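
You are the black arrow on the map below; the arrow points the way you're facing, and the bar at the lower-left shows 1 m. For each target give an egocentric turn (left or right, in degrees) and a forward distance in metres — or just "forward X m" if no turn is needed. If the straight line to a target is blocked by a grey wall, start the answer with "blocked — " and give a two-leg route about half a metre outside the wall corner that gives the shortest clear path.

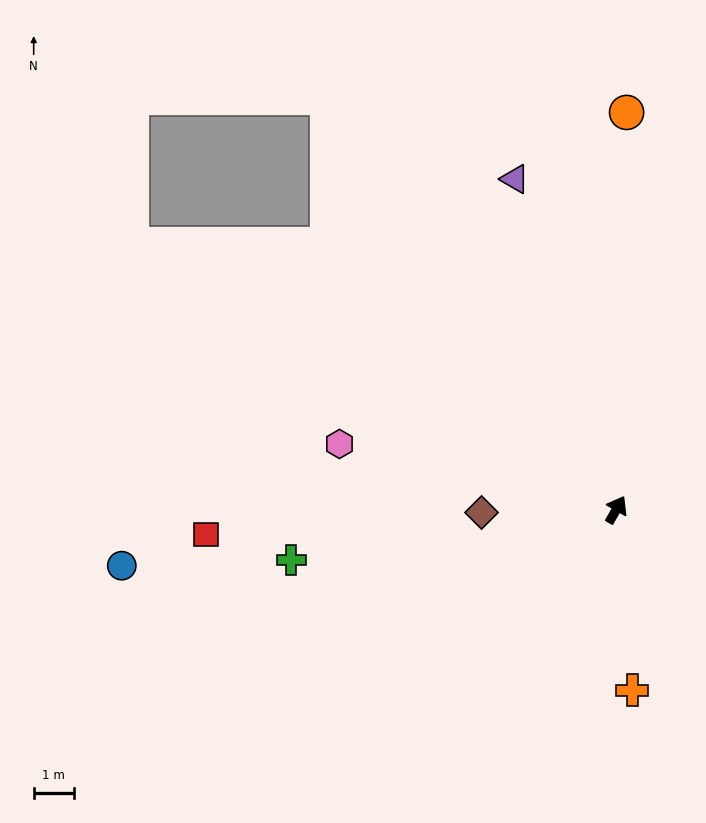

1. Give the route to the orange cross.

turn right 145°, forward 4.5 m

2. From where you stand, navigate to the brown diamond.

turn left 121°, forward 3.3 m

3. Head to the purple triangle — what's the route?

turn left 47°, forward 8.6 m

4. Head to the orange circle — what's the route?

turn left 28°, forward 9.8 m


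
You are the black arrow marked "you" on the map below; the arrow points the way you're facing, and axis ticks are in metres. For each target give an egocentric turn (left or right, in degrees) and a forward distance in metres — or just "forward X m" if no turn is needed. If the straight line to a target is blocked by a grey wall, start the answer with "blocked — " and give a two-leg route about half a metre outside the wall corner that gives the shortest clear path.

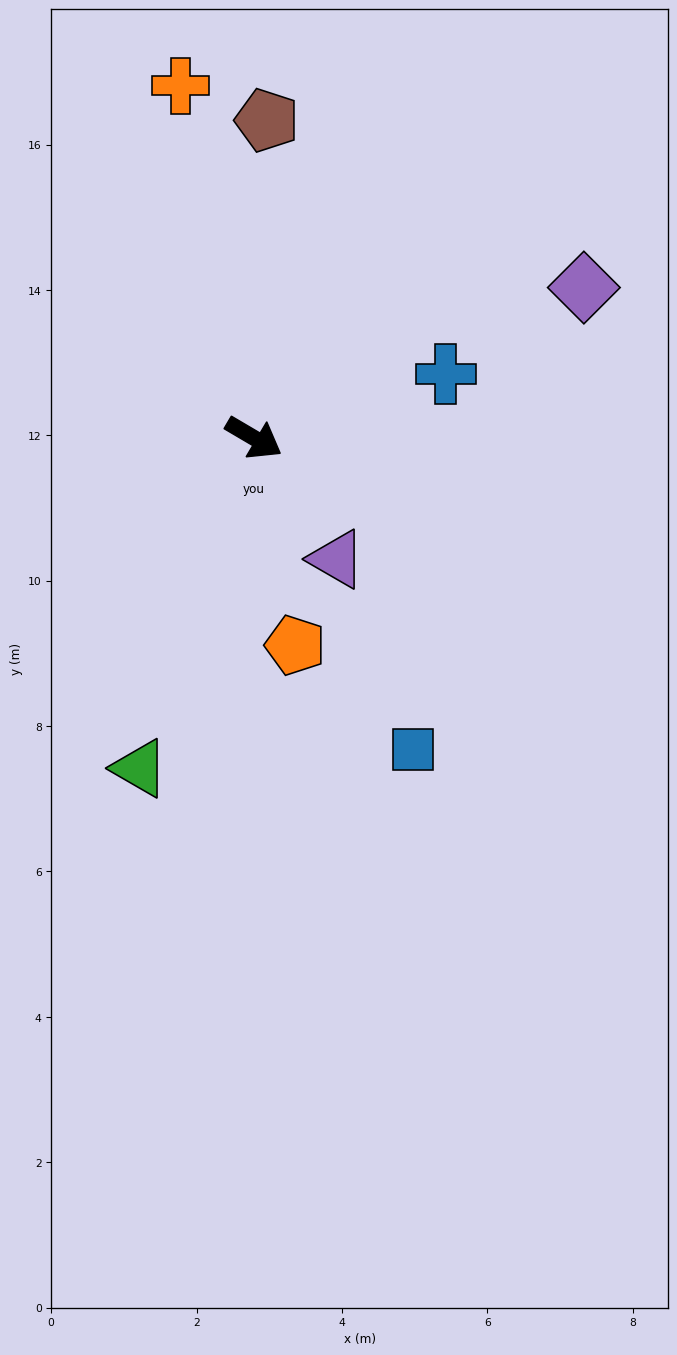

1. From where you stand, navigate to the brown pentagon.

turn left 118°, forward 4.4 m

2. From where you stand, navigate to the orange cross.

turn left 132°, forward 4.9 m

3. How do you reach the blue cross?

turn left 49°, forward 2.8 m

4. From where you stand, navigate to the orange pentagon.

turn right 48°, forward 2.9 m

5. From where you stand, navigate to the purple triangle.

turn right 25°, forward 2.0 m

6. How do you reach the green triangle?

turn right 79°, forward 4.8 m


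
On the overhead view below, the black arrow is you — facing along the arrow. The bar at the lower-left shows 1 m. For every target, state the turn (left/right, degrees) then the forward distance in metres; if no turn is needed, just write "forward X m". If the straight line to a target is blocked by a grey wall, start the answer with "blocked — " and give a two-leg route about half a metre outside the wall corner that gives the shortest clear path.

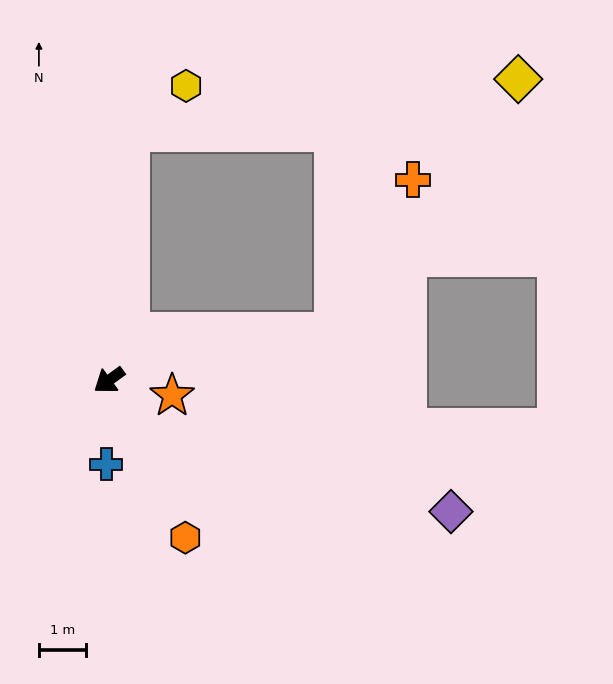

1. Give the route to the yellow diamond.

blocked — turn right 131°, forward 5.3 m, then turn right 77°, forward 8.3 m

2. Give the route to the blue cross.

turn left 52°, forward 1.8 m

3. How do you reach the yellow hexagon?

blocked — turn right 131°, forward 5.3 m, then turn right 46°, forward 1.5 m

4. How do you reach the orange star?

turn left 130°, forward 1.4 m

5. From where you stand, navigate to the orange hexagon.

turn left 80°, forward 3.7 m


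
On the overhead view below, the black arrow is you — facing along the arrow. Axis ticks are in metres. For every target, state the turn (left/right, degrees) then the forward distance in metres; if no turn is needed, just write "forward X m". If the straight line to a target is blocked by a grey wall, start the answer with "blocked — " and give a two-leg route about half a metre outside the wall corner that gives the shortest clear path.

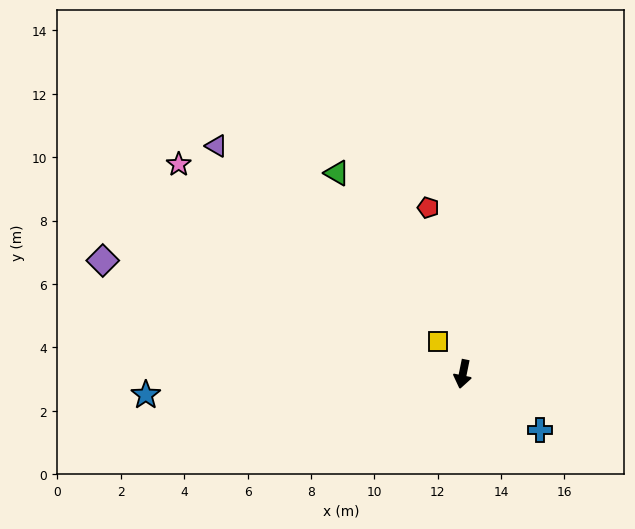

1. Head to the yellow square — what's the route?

turn right 131°, forward 1.3 m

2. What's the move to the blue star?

turn right 75°, forward 10.0 m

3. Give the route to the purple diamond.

turn right 96°, forward 11.9 m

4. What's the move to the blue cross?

turn left 65°, forward 3.0 m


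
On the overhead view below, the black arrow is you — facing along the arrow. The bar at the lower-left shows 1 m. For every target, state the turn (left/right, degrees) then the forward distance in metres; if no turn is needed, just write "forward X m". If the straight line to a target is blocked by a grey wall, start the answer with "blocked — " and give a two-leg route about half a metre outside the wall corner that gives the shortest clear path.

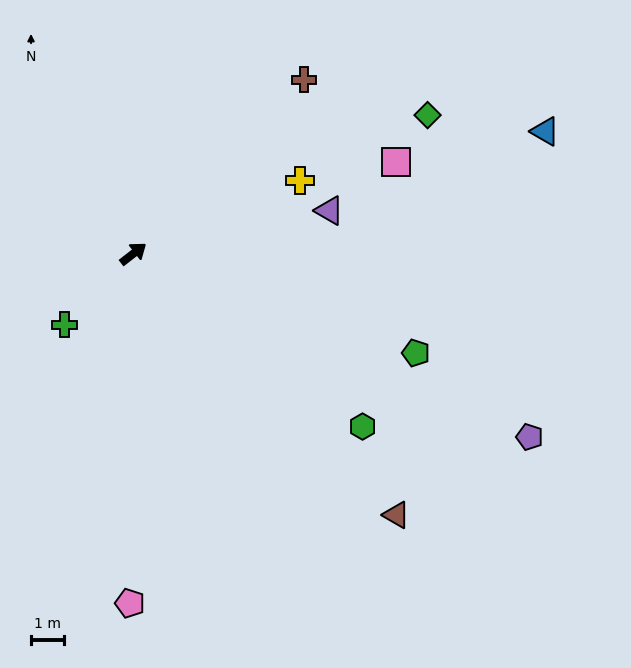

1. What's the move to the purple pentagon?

turn right 63°, forward 13.2 m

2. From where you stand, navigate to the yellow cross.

turn right 14°, forward 5.5 m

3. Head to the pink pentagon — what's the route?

turn right 128°, forward 10.6 m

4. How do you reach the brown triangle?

turn right 83°, forward 11.2 m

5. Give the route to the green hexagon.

turn right 75°, forward 8.7 m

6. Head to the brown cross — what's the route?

turn left 8°, forward 7.4 m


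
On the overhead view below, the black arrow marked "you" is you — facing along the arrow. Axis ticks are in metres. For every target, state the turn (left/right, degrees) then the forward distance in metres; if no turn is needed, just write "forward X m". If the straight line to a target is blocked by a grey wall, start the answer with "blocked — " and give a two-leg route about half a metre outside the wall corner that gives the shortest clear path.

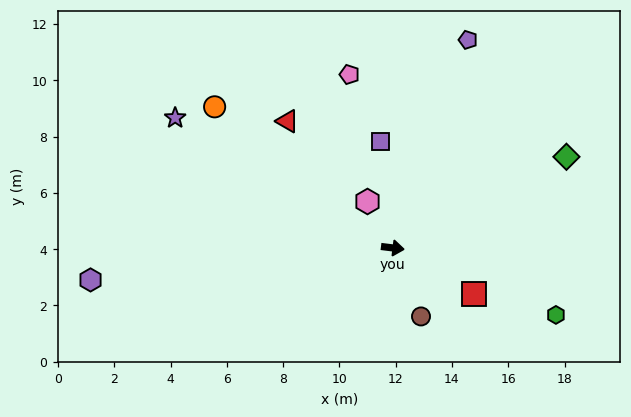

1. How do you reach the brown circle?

turn right 61°, forward 2.6 m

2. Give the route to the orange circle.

turn left 149°, forward 8.1 m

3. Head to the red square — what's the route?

turn right 23°, forward 3.3 m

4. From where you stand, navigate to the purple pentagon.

turn left 77°, forward 7.9 m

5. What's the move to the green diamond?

turn left 35°, forward 7.0 m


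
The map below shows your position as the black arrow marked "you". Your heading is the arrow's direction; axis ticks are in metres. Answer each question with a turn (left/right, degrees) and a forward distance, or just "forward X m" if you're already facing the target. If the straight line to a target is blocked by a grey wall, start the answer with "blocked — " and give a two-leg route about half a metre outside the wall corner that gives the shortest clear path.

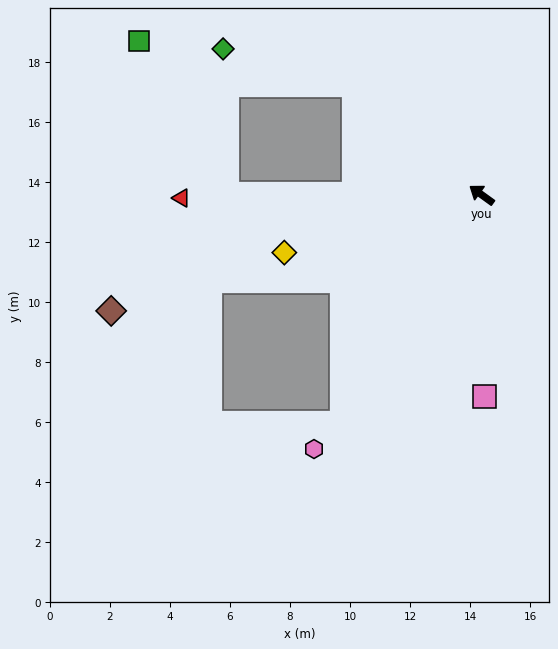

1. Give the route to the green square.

blocked — turn left 36°, forward 8.5 m, then turn right 61°, forward 5.9 m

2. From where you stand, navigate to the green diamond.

blocked — turn right 5°, forward 5.6 m, then turn left 26°, forward 4.5 m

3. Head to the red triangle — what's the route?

turn left 36°, forward 10.0 m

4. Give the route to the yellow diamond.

turn left 52°, forward 6.9 m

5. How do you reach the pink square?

turn left 127°, forward 6.7 m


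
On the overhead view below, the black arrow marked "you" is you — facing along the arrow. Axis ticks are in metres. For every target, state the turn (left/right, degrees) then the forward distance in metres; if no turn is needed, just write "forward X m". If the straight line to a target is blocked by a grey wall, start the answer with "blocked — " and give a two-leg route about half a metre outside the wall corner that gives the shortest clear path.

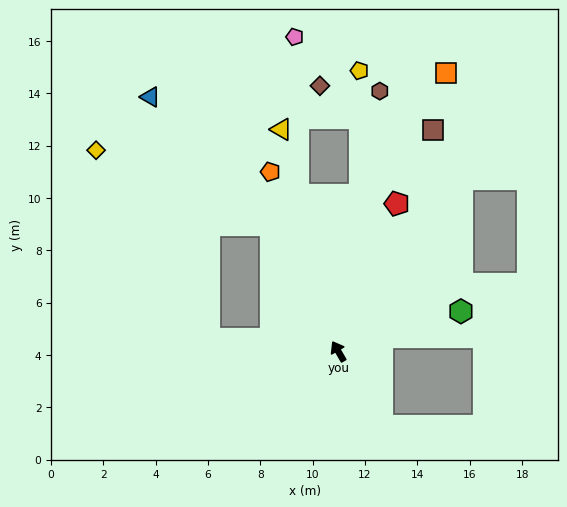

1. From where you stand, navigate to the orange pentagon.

turn right 9°, forward 7.3 m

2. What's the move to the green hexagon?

turn right 102°, forward 4.9 m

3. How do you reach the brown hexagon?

turn right 39°, forward 10.1 m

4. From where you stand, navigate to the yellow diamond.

blocked — turn right 2°, forward 5.5 m, then turn left 39°, forward 7.3 m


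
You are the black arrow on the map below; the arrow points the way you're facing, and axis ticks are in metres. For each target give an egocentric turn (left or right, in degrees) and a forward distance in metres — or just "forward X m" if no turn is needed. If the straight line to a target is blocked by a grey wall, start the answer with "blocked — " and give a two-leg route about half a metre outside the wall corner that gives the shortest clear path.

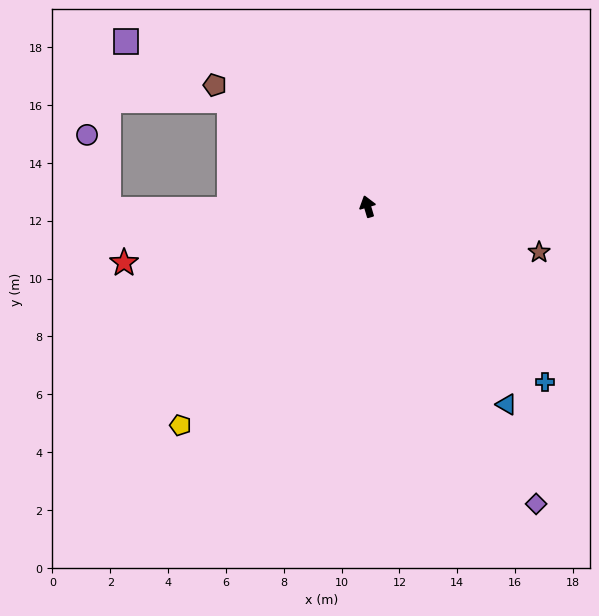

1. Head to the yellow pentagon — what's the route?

turn left 123°, forward 10.0 m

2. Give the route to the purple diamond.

turn right 167°, forward 11.8 m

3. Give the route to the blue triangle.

turn right 161°, forward 8.4 m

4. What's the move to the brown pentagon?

turn left 35°, forward 6.7 m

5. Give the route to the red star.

turn left 87°, forward 8.6 m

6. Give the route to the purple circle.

blocked — turn left 74°, forward 9.0 m, then turn right 74°, forward 2.7 m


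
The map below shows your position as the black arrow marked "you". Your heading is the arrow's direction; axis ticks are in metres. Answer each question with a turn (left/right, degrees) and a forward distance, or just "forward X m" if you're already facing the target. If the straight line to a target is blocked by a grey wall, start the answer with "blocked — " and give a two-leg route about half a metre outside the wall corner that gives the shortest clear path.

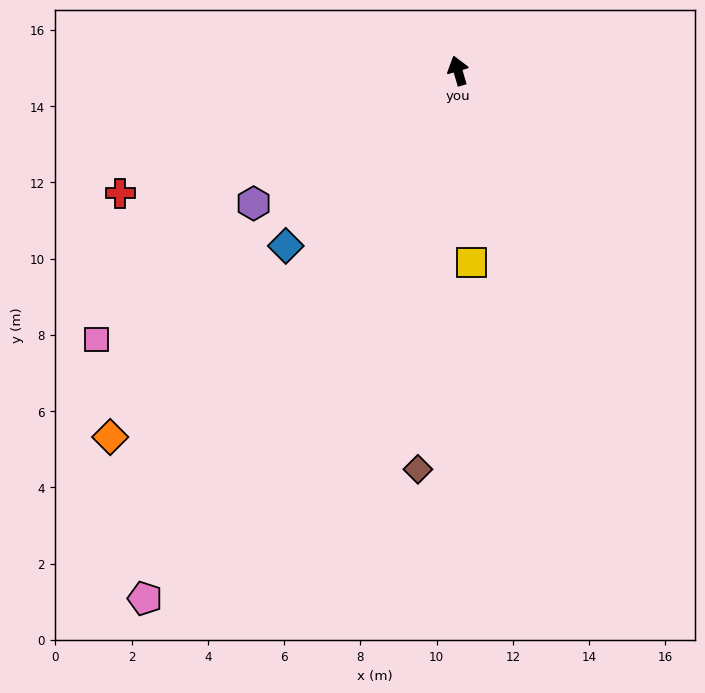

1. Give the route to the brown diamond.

turn left 158°, forward 10.5 m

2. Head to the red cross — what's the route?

turn left 94°, forward 9.4 m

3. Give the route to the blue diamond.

turn left 119°, forward 6.4 m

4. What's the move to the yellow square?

turn left 168°, forward 5.1 m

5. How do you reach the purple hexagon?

turn left 107°, forward 6.4 m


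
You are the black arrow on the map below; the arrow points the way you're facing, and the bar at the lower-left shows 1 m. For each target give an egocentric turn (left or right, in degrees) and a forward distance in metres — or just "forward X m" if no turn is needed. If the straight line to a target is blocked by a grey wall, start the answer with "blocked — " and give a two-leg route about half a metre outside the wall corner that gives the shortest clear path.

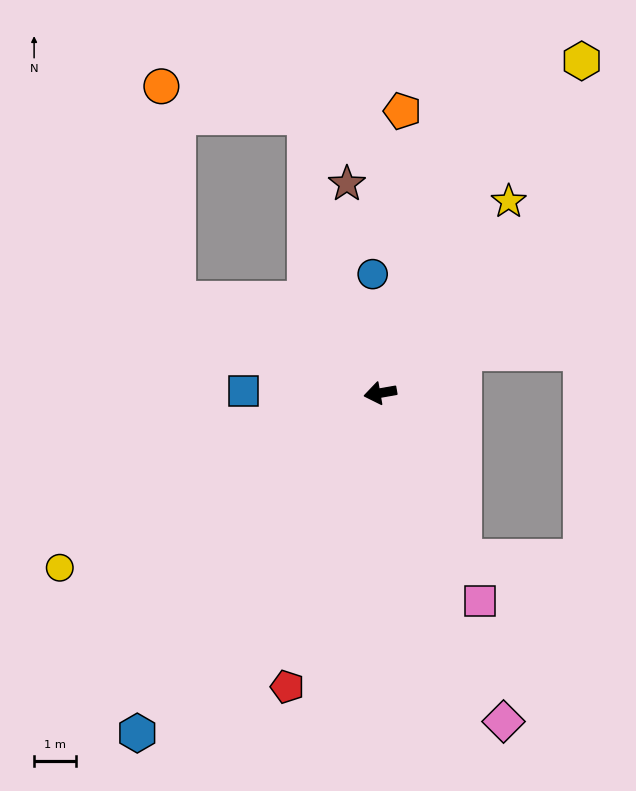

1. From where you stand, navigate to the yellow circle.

turn left 19°, forward 8.8 m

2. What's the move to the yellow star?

turn right 134°, forward 5.5 m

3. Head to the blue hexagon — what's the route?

turn left 44°, forward 10.1 m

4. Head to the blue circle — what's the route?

turn right 96°, forward 2.9 m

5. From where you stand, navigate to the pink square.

turn left 106°, forward 5.5 m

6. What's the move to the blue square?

turn right 11°, forward 3.3 m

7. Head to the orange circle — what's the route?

blocked — turn right 35°, forward 5.4 m, then turn right 60°, forward 5.1 m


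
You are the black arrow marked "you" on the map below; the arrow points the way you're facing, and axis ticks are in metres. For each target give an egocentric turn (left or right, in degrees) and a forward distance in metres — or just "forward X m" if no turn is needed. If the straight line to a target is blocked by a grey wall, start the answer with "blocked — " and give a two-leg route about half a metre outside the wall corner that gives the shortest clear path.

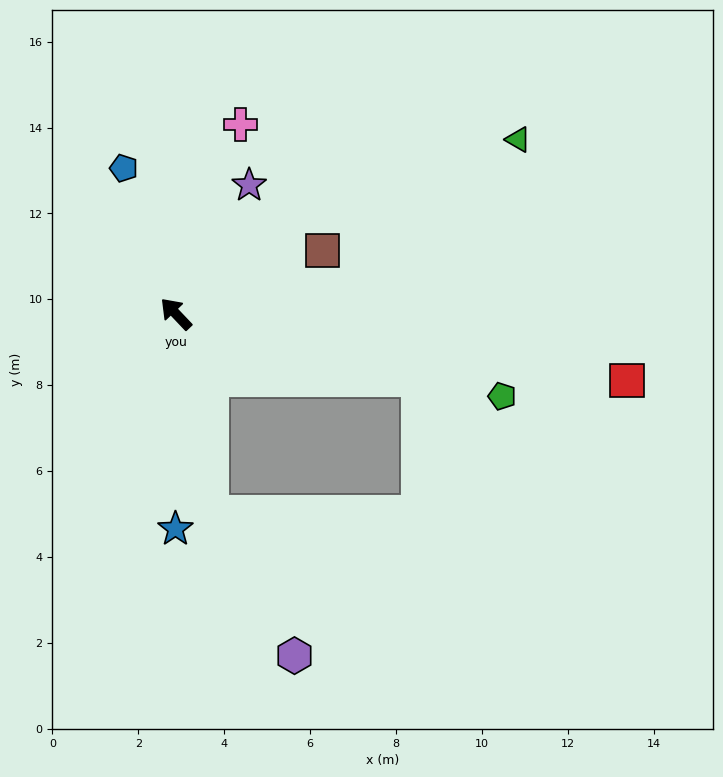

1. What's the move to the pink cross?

turn right 62°, forward 4.7 m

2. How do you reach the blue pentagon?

turn right 24°, forward 3.6 m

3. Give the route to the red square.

turn right 142°, forward 10.6 m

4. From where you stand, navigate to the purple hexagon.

blocked — turn left 146°, forward 4.7 m, then turn left 21°, forward 3.8 m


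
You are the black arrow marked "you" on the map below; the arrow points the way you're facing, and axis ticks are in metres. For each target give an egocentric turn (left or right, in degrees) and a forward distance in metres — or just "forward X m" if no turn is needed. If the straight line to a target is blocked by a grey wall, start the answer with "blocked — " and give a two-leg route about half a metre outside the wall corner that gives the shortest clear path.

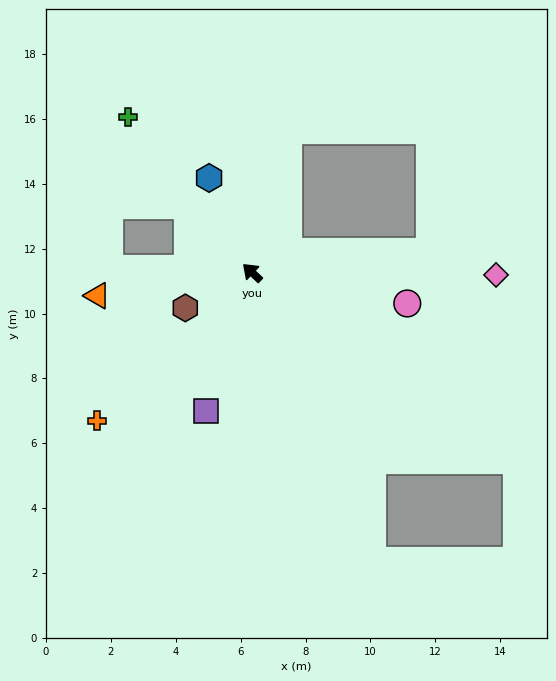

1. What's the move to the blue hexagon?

turn right 22°, forward 3.2 m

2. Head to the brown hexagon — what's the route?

turn left 71°, forward 2.3 m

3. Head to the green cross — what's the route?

turn right 8°, forward 6.1 m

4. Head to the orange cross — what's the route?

turn left 87°, forward 6.6 m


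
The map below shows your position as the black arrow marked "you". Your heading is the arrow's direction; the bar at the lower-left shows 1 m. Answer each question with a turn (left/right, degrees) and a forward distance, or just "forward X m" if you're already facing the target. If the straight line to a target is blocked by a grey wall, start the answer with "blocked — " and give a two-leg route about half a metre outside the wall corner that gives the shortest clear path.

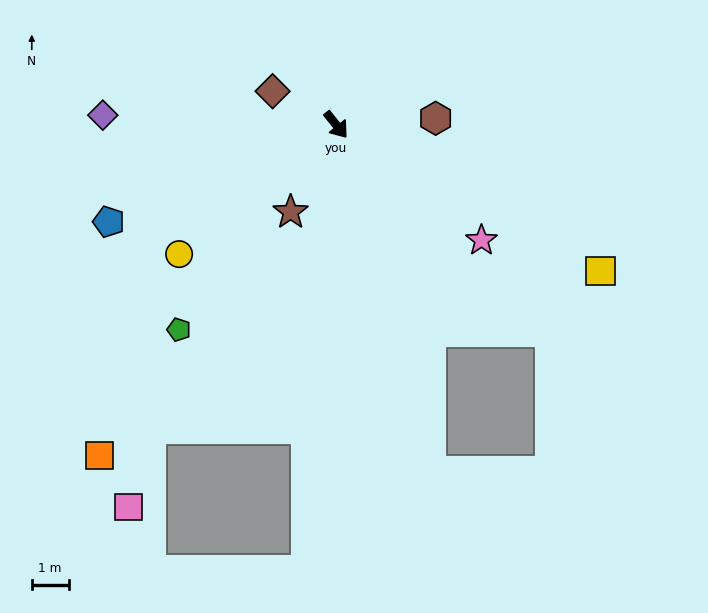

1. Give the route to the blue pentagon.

turn right 106°, forward 6.7 m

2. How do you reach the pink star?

turn left 13°, forward 5.0 m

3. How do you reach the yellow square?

turn left 22°, forward 8.2 m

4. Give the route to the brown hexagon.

turn left 55°, forward 2.7 m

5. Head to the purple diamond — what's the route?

turn right 131°, forward 6.3 m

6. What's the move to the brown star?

turn right 66°, forward 2.7 m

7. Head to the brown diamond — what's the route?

turn right 157°, forward 2.0 m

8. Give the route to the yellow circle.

turn right 89°, forward 5.5 m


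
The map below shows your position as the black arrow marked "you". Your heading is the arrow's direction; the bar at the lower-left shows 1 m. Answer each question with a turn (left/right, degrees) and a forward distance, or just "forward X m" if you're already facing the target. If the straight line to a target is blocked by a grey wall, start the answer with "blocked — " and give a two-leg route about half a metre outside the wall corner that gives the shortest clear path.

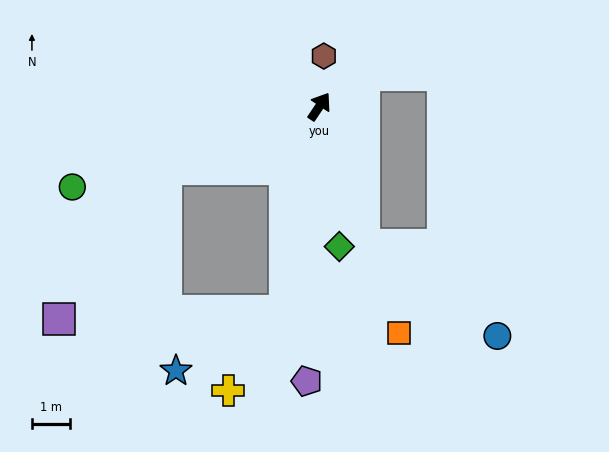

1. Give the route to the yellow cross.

blocked — turn right 156°, forward 5.5 m, then turn right 26°, forward 2.6 m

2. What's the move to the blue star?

blocked — turn right 156°, forward 5.5 m, then turn right 51°, forward 3.3 m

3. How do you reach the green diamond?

turn right 138°, forward 3.7 m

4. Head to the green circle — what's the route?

turn left 142°, forward 6.9 m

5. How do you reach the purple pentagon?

turn right 149°, forward 7.3 m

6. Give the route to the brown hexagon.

turn left 29°, forward 1.3 m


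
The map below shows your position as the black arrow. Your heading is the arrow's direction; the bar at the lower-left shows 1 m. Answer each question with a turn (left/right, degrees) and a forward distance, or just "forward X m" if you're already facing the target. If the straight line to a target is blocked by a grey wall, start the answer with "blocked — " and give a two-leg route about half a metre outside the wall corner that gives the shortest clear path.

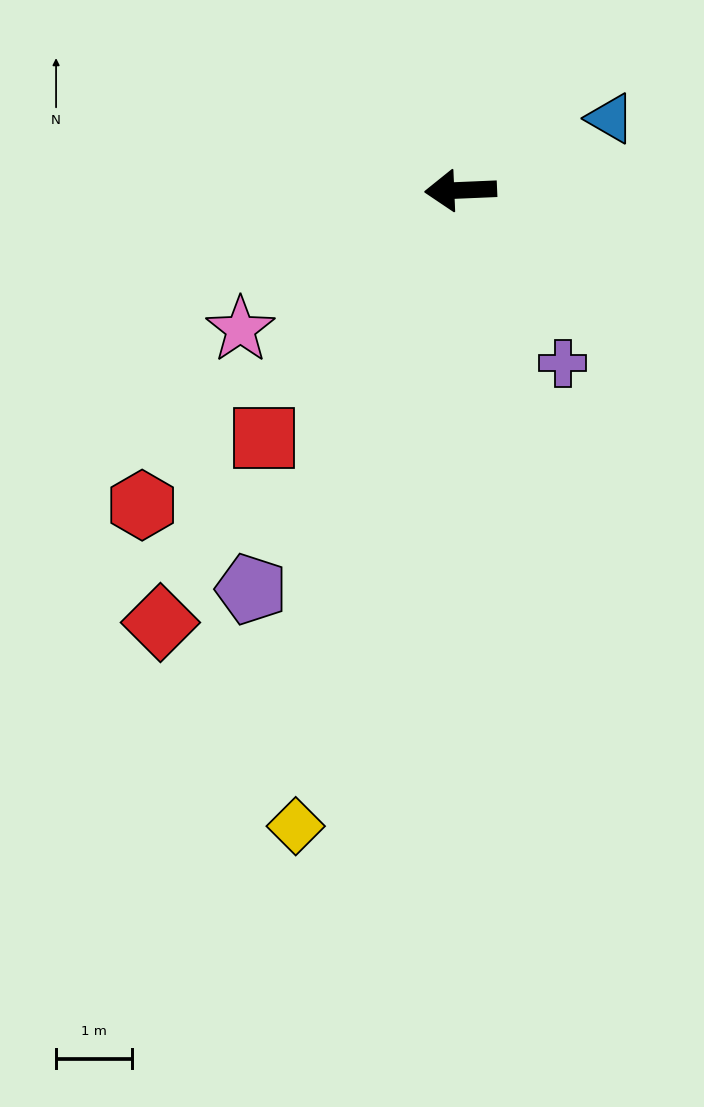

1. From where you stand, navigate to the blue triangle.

turn right 157°, forward 2.2 m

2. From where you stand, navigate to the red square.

turn left 49°, forward 4.2 m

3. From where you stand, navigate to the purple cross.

turn left 118°, forward 2.7 m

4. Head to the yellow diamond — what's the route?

turn left 73°, forward 8.7 m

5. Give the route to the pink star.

turn left 30°, forward 3.4 m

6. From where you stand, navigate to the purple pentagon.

turn left 60°, forward 6.0 m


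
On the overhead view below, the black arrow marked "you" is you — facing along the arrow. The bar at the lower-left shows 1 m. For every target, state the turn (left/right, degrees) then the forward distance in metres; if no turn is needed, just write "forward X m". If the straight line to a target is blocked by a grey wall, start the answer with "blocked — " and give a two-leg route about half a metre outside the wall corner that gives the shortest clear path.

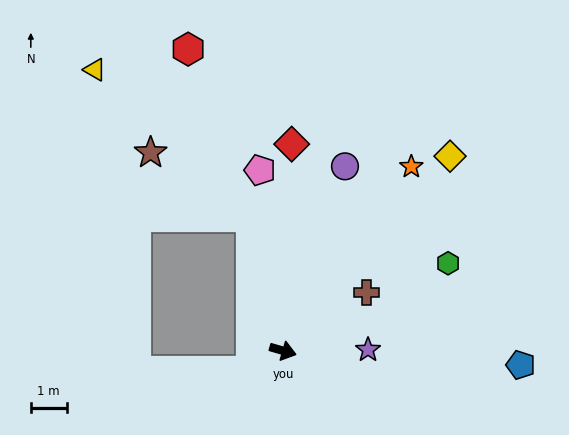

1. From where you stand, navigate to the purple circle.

turn left 88°, forward 5.4 m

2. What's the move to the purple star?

turn left 17°, forward 2.4 m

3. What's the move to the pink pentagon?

turn left 113°, forward 5.1 m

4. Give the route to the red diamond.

turn left 104°, forward 5.8 m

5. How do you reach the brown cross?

turn left 51°, forward 2.8 m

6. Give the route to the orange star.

turn left 71°, forward 6.3 m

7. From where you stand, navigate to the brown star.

blocked — turn left 120°, forward 3.8 m, then turn left 44°, forward 3.3 m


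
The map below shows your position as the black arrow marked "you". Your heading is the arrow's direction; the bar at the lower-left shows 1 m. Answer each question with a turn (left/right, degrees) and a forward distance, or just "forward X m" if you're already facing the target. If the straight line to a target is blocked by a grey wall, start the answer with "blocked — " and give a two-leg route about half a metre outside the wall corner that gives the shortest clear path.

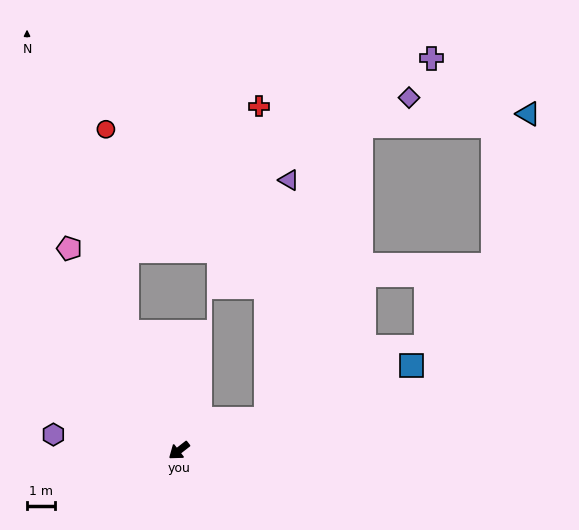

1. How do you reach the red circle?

blocked — turn right 104°, forward 4.6 m, then turn right 18°, forward 7.2 m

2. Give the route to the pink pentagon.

turn right 99°, forward 8.1 m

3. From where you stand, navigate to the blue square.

turn left 162°, forward 8.7 m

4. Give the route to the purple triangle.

blocked — turn left 162°, forward 3.2 m, then turn left 64°, forward 8.5 m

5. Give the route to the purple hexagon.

turn right 45°, forward 4.5 m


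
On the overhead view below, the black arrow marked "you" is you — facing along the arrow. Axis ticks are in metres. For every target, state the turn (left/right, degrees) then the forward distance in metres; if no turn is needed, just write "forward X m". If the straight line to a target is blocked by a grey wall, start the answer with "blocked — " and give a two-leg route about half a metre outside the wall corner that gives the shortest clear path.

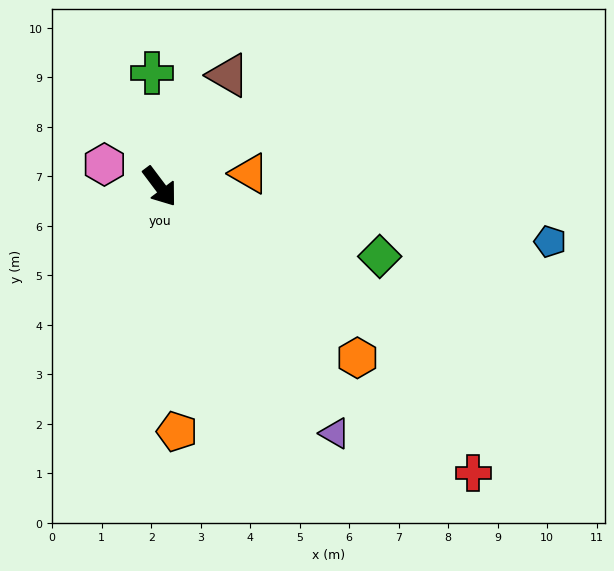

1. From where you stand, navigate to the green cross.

turn left 147°, forward 2.3 m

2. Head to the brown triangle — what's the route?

turn left 111°, forward 2.6 m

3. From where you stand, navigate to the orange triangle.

turn left 61°, forward 1.8 m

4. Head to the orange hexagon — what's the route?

turn left 12°, forward 5.3 m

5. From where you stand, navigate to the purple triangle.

forward 6.1 m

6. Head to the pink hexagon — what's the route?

turn right 149°, forward 1.2 m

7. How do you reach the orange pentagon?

turn right 33°, forward 5.0 m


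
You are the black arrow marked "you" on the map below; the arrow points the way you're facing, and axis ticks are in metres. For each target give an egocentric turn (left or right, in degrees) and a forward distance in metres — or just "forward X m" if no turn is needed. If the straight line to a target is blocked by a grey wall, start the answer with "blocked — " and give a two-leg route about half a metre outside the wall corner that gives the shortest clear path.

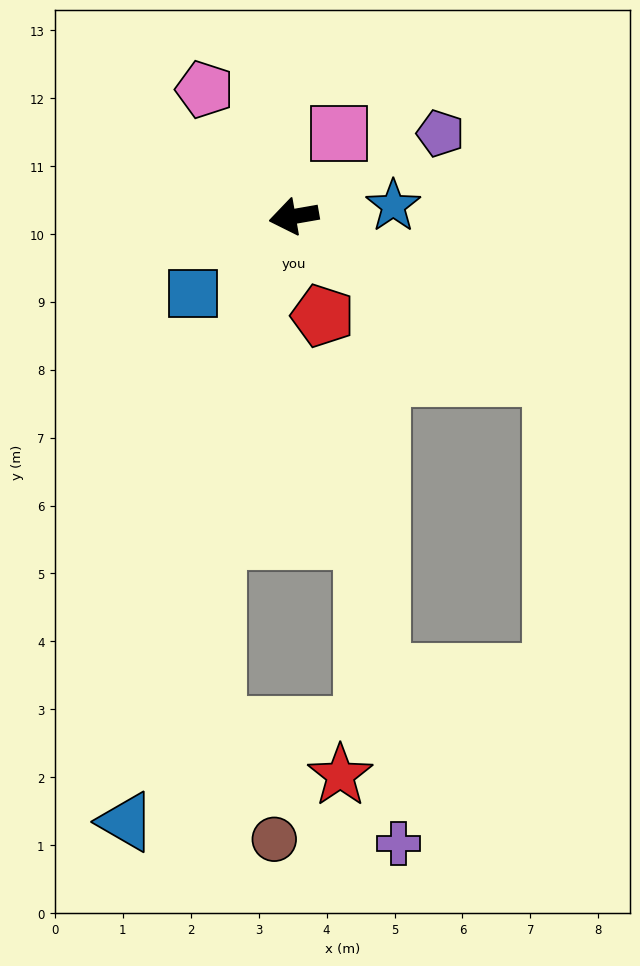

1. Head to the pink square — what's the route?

turn right 128°, forward 1.4 m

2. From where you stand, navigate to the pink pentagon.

turn right 65°, forward 2.3 m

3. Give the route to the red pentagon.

turn left 96°, forward 1.5 m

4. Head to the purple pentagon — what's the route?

turn right 160°, forward 2.5 m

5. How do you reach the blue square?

turn left 27°, forward 1.9 m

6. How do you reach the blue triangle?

turn left 65°, forward 9.2 m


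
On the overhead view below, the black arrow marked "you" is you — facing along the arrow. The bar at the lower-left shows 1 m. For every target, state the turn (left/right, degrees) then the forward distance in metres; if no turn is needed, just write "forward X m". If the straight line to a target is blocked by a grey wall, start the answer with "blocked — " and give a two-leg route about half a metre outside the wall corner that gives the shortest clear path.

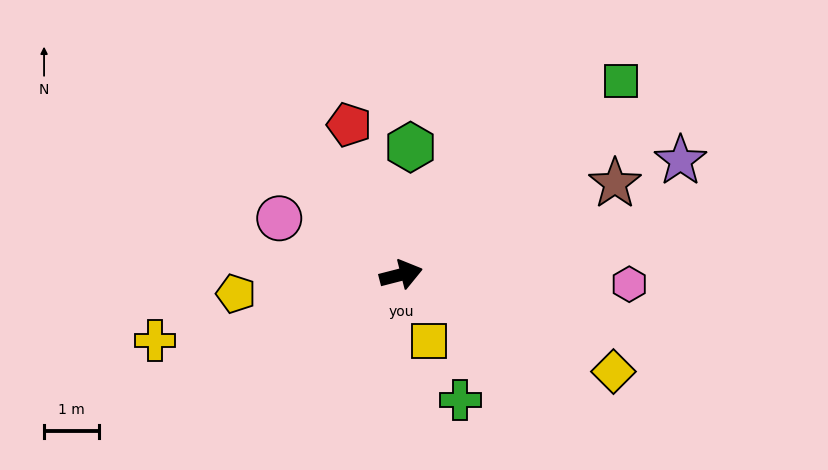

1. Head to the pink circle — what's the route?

turn left 141°, forward 2.4 m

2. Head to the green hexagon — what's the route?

turn left 71°, forward 2.3 m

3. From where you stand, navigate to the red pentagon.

turn left 95°, forward 2.9 m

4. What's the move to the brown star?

turn left 9°, forward 4.2 m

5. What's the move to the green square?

turn left 27°, forward 5.3 m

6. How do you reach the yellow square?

turn right 82°, forward 1.3 m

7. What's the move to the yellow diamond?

turn right 39°, forward 4.2 m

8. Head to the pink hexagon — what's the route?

turn right 17°, forward 4.2 m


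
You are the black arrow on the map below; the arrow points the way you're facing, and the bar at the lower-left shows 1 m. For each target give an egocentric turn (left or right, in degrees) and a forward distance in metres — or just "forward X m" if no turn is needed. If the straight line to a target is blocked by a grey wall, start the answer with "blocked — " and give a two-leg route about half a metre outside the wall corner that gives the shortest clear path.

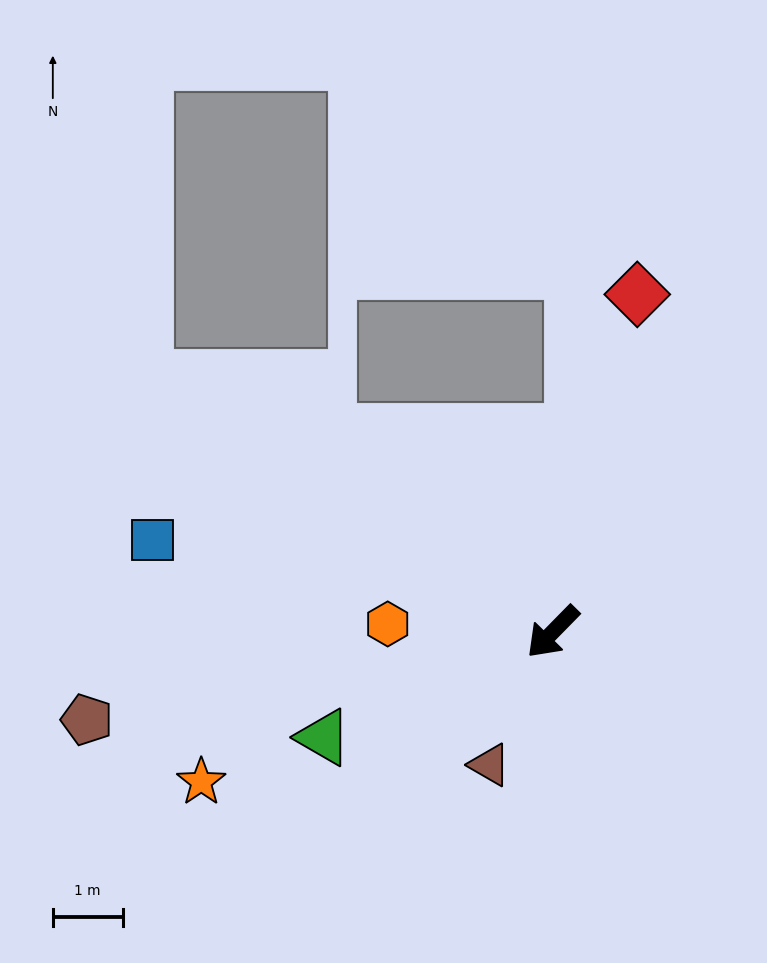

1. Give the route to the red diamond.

turn right 150°, forward 5.0 m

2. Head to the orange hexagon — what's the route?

turn right 48°, forward 2.4 m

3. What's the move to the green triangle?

turn right 21°, forward 3.6 m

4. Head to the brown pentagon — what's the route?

turn right 35°, forward 6.8 m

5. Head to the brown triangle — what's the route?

turn left 19°, forward 2.1 m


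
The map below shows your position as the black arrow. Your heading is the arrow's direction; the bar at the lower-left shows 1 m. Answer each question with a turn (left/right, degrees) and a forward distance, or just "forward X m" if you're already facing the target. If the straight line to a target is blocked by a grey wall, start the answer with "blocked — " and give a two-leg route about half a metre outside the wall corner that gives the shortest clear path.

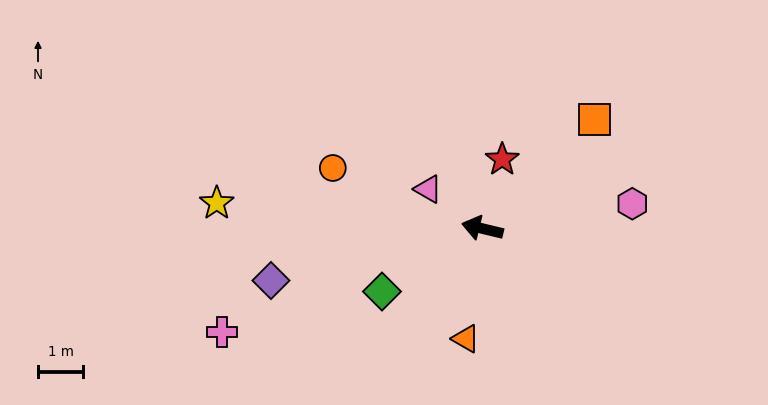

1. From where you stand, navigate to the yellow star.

turn left 8°, forward 5.9 m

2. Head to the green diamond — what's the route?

turn left 46°, forward 2.6 m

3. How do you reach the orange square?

turn right 122°, forward 3.5 m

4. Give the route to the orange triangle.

turn left 95°, forward 2.5 m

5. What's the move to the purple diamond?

turn left 27°, forward 4.8 m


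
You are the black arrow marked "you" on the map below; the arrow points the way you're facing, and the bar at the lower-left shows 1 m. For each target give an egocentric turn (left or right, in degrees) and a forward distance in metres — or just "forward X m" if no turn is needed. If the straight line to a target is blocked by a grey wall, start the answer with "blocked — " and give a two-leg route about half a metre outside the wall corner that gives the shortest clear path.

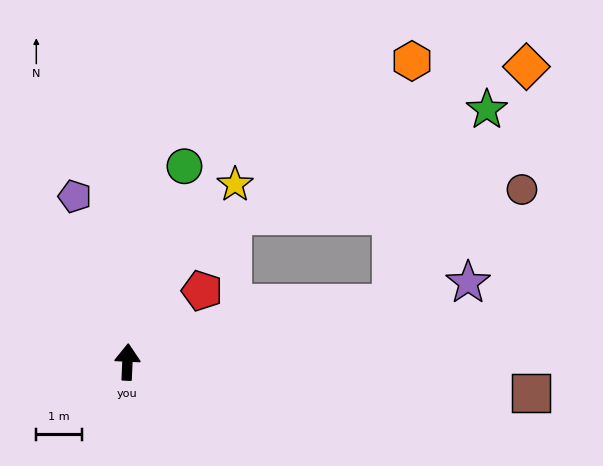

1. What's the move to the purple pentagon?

turn left 20°, forward 3.8 m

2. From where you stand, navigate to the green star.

blocked — turn right 75°, forward 5.9 m, then turn left 52°, forward 4.7 m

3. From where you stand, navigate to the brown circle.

blocked — turn right 75°, forward 5.9 m, then turn left 29°, forward 3.8 m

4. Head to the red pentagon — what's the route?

turn right 44°, forward 2.3 m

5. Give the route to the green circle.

turn right 14°, forward 4.5 m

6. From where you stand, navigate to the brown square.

turn right 92°, forward 8.9 m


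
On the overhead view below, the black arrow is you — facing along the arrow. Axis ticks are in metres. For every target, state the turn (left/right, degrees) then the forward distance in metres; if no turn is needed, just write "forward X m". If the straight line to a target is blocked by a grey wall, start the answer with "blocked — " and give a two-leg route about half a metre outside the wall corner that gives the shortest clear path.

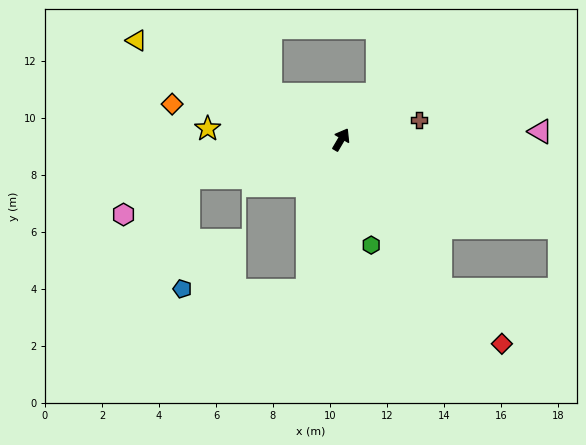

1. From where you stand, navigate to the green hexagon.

turn right 134°, forward 3.9 m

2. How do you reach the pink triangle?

turn right 57°, forward 7.0 m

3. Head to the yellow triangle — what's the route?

turn left 95°, forward 8.0 m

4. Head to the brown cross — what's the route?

turn right 46°, forward 2.8 m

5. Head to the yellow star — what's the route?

turn left 116°, forward 4.7 m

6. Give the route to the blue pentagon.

blocked — turn right 162°, forward 5.4 m, then turn right 78°, forward 4.4 m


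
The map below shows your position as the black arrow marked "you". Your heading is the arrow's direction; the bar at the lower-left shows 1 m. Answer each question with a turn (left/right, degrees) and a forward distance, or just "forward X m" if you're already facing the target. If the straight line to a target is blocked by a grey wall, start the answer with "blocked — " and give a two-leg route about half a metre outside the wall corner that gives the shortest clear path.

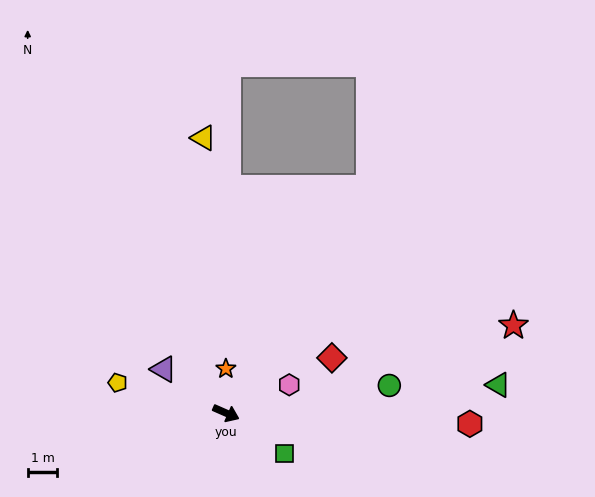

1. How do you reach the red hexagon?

turn left 21°, forward 8.2 m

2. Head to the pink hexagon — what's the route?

turn left 48°, forward 2.3 m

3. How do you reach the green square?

turn right 11°, forward 2.4 m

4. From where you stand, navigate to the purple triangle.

turn left 169°, forward 2.6 m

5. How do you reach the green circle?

turn left 33°, forward 5.6 m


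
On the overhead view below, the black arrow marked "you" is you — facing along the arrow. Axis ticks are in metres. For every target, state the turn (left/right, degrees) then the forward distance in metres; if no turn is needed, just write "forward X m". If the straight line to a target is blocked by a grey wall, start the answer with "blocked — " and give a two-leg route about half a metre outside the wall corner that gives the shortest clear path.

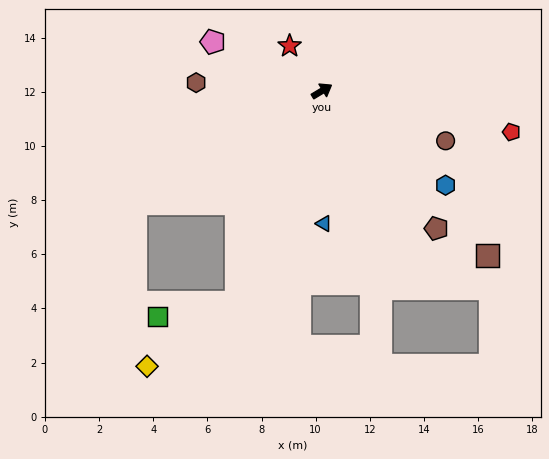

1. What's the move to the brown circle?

turn right 53°, forward 4.9 m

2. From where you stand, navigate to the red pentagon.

turn right 43°, forward 7.2 m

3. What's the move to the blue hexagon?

turn right 68°, forward 5.7 m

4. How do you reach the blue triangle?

turn right 120°, forward 4.9 m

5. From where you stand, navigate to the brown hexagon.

turn left 145°, forward 4.7 m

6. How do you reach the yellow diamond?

blocked — turn right 143°, forward 8.4 m, then turn right 32°, forward 4.0 m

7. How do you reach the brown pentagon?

turn right 81°, forward 6.6 m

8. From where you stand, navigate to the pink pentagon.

turn left 125°, forward 4.4 m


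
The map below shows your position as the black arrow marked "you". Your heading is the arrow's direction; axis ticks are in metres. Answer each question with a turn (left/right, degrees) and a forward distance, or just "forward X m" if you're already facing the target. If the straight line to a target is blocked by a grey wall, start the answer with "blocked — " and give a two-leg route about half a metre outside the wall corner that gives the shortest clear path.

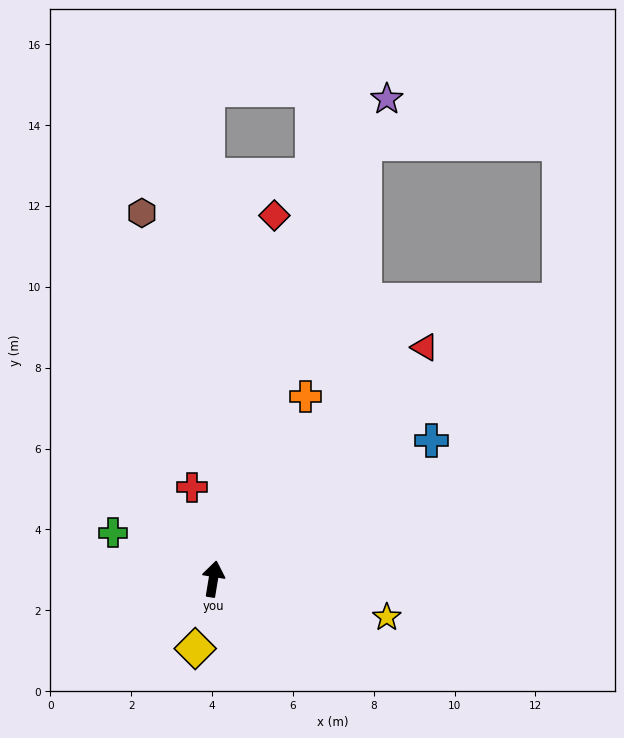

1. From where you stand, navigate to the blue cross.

turn right 48°, forward 6.4 m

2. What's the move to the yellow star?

turn right 93°, forward 4.4 m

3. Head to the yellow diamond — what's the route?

turn left 175°, forward 1.8 m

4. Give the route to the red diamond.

forward 9.1 m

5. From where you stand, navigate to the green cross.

turn left 75°, forward 2.7 m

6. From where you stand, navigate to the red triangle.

turn right 33°, forward 7.8 m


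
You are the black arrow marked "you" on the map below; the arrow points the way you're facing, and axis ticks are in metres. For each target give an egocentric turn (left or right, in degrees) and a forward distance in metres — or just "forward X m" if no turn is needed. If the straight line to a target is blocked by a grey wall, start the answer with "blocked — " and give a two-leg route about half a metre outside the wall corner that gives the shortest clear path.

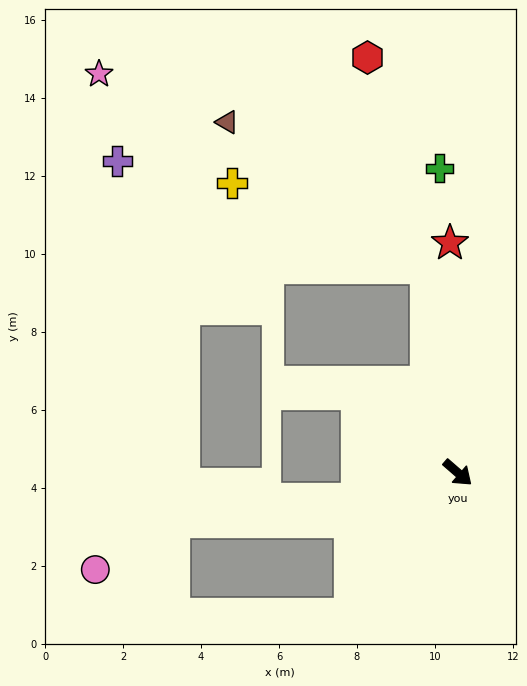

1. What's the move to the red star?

turn left 133°, forward 5.9 m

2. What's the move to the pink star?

blocked — turn left 140°, forward 5.3 m, then turn left 51°, forward 9.8 m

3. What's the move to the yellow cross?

blocked — turn left 140°, forward 5.3 m, then turn left 58°, forward 5.5 m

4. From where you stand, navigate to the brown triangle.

blocked — turn left 140°, forward 5.3 m, then turn left 45°, forward 6.3 m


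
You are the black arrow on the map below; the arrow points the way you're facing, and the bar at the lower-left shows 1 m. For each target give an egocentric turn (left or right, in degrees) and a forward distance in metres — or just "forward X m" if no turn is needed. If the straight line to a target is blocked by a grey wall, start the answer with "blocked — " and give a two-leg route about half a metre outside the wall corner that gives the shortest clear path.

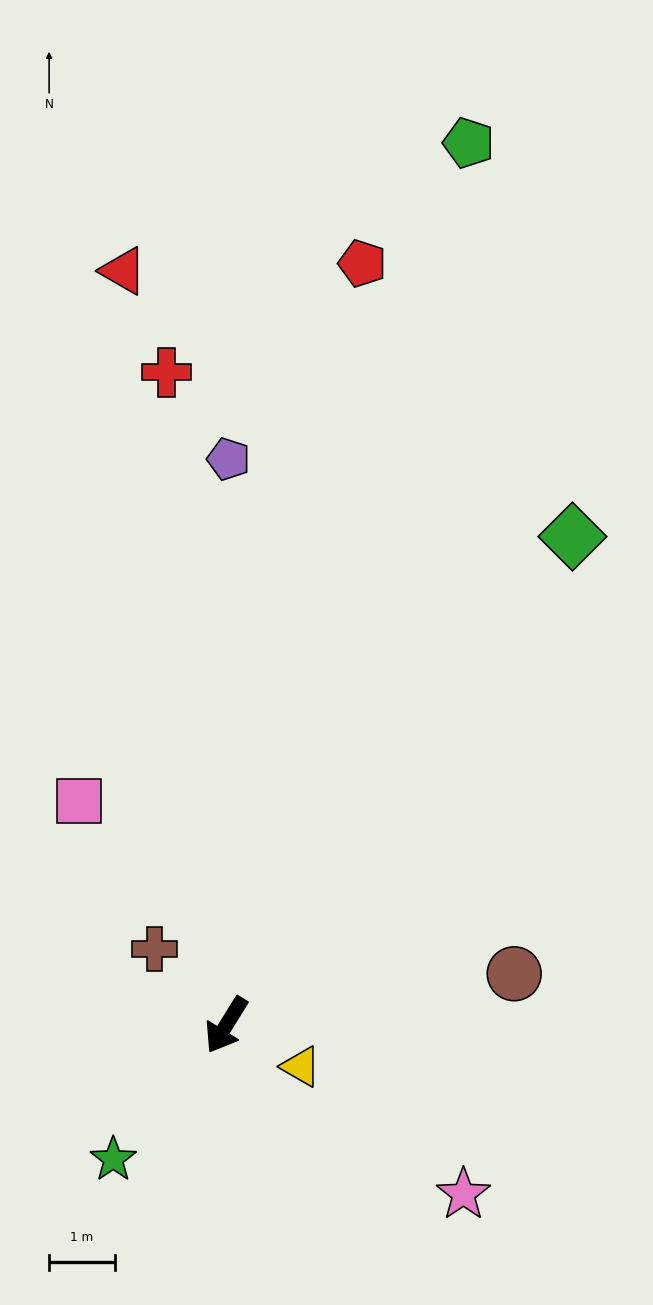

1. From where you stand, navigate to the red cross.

turn right 143°, forward 10.0 m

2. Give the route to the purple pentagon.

turn right 148°, forward 8.6 m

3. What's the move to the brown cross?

turn right 105°, forward 1.6 m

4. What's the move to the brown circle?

turn left 132°, forward 4.4 m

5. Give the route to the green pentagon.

turn right 164°, forward 13.9 m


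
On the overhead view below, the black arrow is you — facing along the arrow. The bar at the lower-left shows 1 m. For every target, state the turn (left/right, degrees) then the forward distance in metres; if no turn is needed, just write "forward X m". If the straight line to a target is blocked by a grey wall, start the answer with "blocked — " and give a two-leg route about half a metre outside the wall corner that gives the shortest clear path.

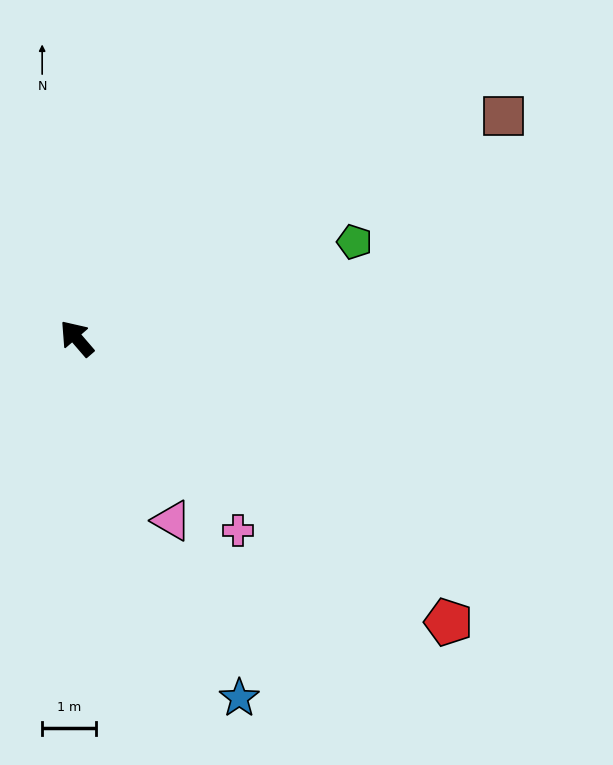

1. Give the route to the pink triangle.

turn left 167°, forward 3.8 m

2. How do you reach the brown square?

turn right 103°, forward 9.0 m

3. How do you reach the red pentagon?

turn right 168°, forward 8.7 m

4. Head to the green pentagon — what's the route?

turn right 112°, forward 5.5 m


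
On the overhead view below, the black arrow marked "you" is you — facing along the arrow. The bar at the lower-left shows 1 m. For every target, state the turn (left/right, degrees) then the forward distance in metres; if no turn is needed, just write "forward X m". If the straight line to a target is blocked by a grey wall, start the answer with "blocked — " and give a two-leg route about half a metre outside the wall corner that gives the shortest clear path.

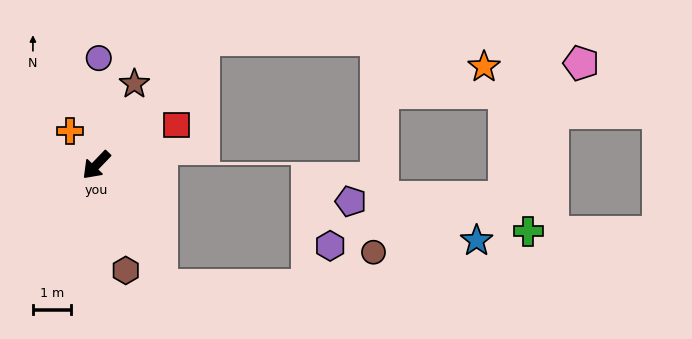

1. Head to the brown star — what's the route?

turn right 161°, forward 2.4 m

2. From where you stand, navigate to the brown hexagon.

turn left 59°, forward 2.9 m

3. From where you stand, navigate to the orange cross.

turn right 98°, forward 1.1 m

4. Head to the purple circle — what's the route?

turn right 137°, forward 2.8 m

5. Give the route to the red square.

turn left 160°, forward 2.4 m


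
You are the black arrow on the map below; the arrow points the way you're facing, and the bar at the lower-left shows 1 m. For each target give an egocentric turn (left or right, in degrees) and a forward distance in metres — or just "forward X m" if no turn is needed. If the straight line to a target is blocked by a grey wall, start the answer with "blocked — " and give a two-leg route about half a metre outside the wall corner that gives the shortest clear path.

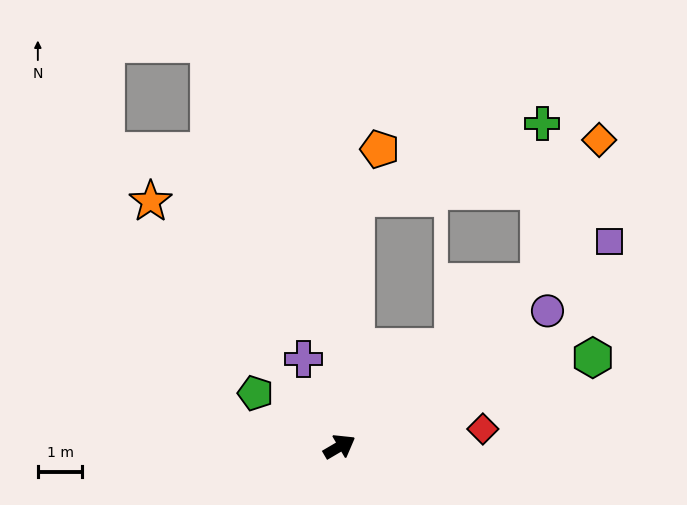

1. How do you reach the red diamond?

turn right 23°, forward 3.2 m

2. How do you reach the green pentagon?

turn left 117°, forward 2.2 m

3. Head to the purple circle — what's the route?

turn left 3°, forward 5.6 m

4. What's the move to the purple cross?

turn left 82°, forward 2.1 m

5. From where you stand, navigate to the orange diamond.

blocked — turn left 9°, forward 5.8 m, then turn left 28°, forward 3.5 m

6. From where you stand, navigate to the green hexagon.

turn right 11°, forward 6.0 m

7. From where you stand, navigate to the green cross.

blocked — turn left 56°, forward 5.6 m, then turn right 65°, forward 4.5 m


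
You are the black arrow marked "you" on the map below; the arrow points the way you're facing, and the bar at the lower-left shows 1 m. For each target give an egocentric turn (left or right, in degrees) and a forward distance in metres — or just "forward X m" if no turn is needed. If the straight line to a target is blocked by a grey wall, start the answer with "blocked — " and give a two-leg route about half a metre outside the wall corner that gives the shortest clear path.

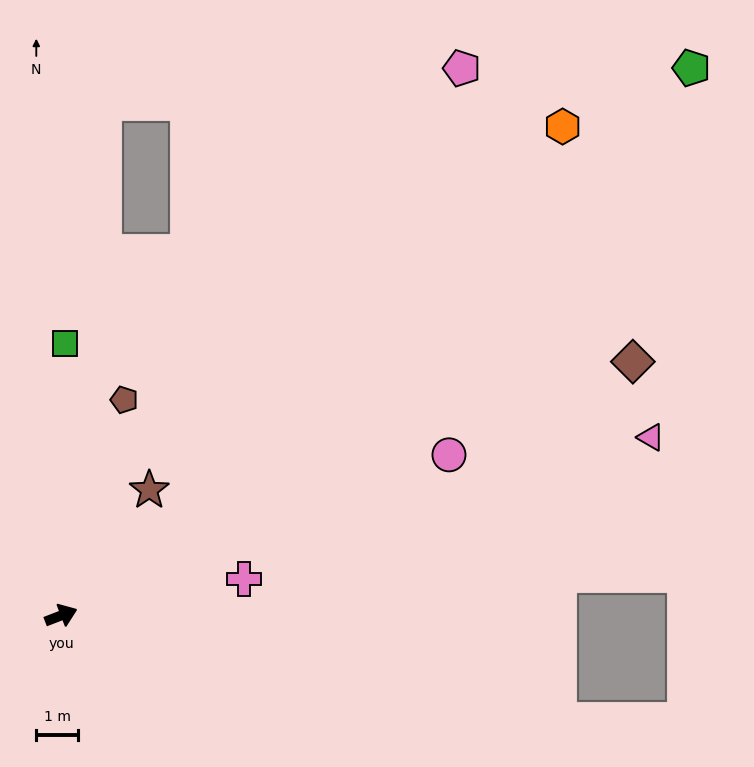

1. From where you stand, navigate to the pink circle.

forward 10.0 m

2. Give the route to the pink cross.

turn right 10°, forward 4.5 m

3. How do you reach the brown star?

turn left 34°, forward 3.7 m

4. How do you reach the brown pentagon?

turn left 53°, forward 5.4 m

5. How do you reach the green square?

turn left 68°, forward 6.5 m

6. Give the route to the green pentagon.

turn left 20°, forward 20.0 m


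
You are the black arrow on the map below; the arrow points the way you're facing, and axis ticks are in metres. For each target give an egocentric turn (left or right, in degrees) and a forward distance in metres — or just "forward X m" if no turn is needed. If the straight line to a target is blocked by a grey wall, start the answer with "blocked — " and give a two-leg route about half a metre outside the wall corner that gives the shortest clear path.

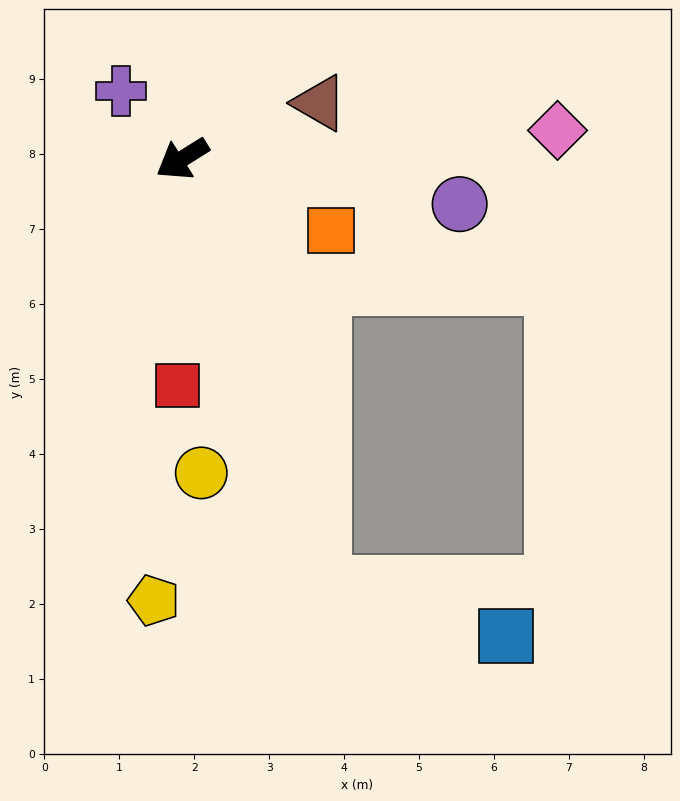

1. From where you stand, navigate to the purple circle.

turn left 139°, forward 3.8 m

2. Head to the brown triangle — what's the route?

turn left 170°, forward 2.0 m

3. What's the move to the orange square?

turn left 122°, forward 2.2 m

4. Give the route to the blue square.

blocked — turn left 76°, forward 6.0 m, then turn left 57°, forward 2.6 m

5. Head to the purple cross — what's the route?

turn right 80°, forward 1.2 m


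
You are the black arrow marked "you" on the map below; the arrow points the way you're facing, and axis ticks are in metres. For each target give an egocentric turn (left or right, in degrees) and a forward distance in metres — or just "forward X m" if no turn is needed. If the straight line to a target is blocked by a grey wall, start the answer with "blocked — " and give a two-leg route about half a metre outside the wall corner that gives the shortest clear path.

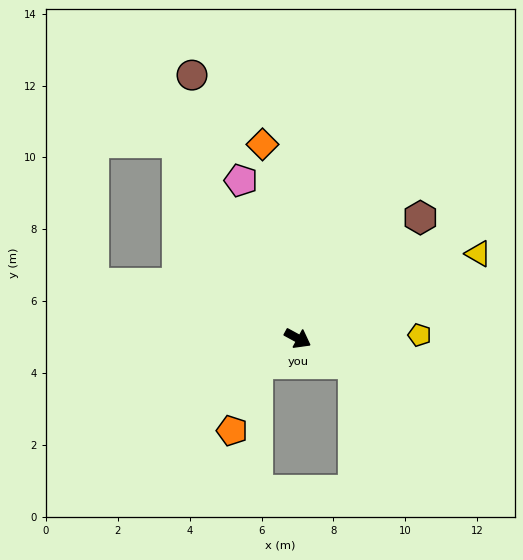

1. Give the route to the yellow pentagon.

turn left 30°, forward 3.4 m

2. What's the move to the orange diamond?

turn left 129°, forward 5.5 m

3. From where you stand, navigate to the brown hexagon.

turn left 73°, forward 4.8 m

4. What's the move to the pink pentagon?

turn left 138°, forward 4.7 m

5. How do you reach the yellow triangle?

turn left 54°, forward 5.5 m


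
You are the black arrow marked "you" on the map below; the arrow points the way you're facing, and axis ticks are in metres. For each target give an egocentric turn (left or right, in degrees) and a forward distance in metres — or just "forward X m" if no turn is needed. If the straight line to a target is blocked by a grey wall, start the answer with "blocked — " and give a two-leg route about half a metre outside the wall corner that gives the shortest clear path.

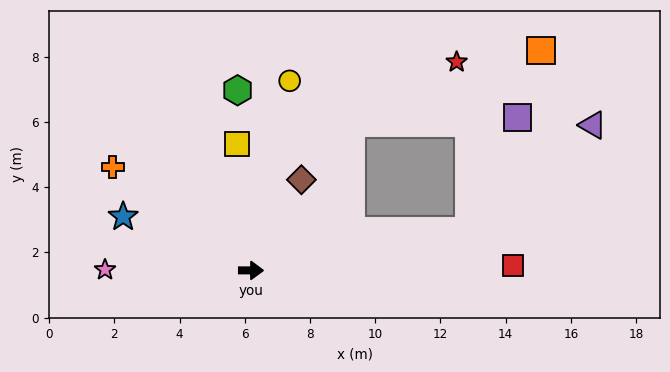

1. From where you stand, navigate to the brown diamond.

turn left 61°, forward 3.2 m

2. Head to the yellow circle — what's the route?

turn left 79°, forward 5.9 m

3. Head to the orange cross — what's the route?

turn left 143°, forward 5.3 m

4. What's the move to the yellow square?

turn left 97°, forward 3.9 m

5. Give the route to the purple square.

blocked — turn left 11°, forward 6.8 m, then turn left 56°, forward 3.8 m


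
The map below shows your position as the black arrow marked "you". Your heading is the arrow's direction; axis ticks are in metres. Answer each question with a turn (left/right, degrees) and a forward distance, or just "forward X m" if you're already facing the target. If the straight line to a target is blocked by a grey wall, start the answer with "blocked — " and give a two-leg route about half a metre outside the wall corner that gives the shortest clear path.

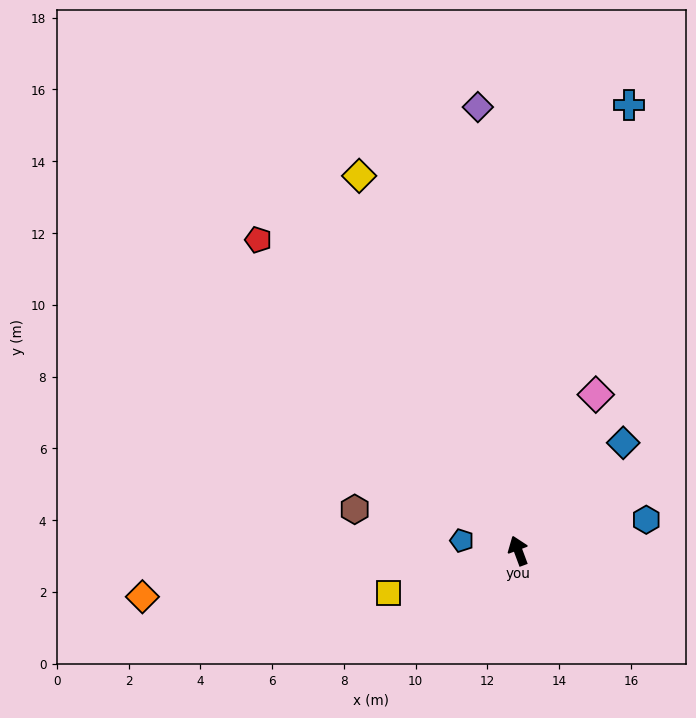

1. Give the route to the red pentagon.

turn left 19°, forward 11.3 m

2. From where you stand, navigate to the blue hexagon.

turn right 97°, forward 3.7 m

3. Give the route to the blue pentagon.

turn left 59°, forward 1.6 m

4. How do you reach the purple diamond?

turn right 15°, forward 12.4 m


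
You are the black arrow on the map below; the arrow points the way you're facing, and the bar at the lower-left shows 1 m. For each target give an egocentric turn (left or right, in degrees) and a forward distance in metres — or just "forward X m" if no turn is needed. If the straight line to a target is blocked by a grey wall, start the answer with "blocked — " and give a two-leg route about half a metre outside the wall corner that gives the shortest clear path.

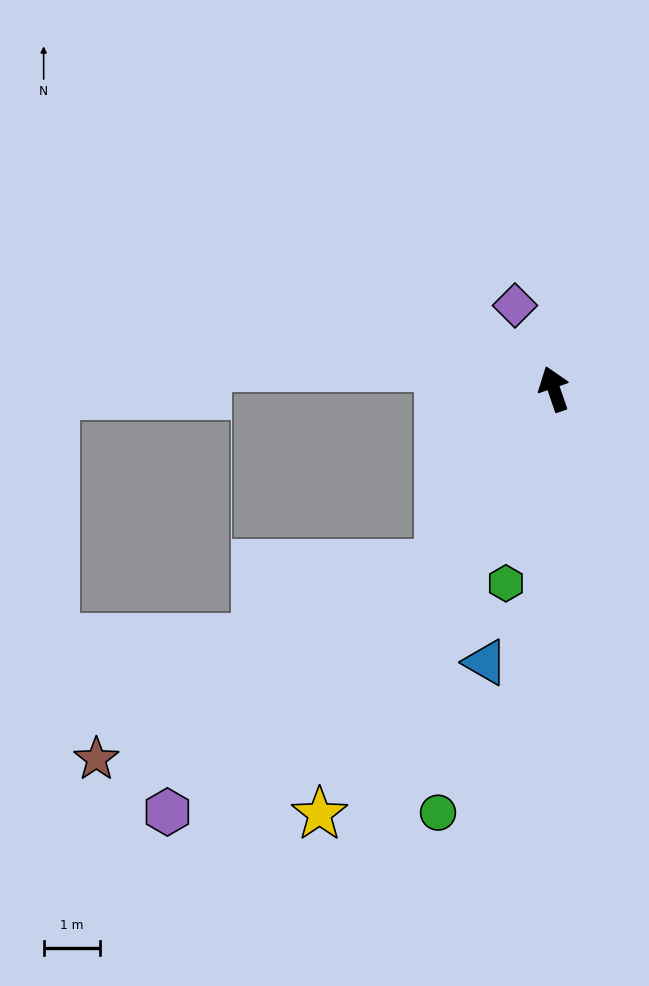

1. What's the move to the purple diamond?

turn left 6°, forward 1.6 m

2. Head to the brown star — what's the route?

blocked — turn left 128°, forward 3.7 m, then turn right 27°, forward 7.0 m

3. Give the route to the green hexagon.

turn left 147°, forward 3.5 m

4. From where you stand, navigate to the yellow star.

turn left 132°, forward 8.6 m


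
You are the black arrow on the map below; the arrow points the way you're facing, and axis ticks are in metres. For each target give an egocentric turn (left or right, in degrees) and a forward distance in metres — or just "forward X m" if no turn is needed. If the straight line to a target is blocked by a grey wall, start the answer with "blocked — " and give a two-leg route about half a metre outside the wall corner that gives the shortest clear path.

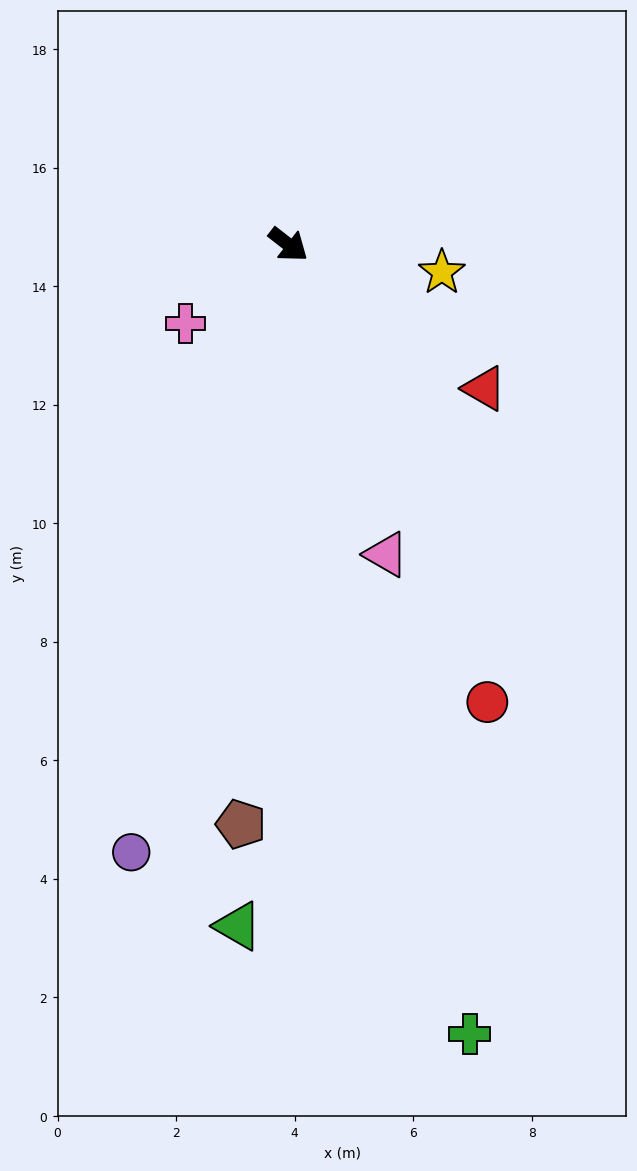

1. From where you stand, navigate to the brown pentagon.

turn right 57°, forward 9.8 m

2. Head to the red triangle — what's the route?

forward 4.1 m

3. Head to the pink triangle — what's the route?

turn right 35°, forward 5.5 m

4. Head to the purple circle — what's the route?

turn right 67°, forward 10.6 m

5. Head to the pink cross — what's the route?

turn right 105°, forward 2.2 m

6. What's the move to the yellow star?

turn left 28°, forward 2.6 m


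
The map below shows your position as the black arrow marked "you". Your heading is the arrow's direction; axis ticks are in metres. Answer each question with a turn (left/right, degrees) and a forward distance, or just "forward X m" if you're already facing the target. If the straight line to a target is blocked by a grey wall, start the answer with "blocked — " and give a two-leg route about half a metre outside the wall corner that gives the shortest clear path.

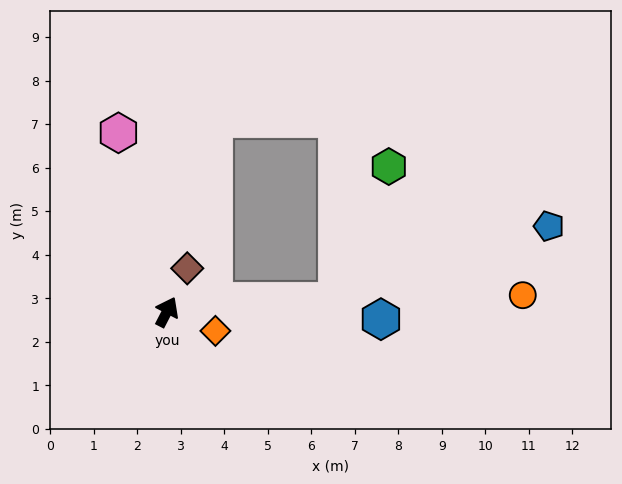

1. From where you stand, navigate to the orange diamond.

turn right 84°, forward 1.2 m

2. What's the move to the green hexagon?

blocked — turn right 59°, forward 3.9 m, then turn left 65°, forward 3.3 m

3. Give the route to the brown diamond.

turn left 2°, forward 1.1 m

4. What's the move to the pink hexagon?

turn left 42°, forward 4.3 m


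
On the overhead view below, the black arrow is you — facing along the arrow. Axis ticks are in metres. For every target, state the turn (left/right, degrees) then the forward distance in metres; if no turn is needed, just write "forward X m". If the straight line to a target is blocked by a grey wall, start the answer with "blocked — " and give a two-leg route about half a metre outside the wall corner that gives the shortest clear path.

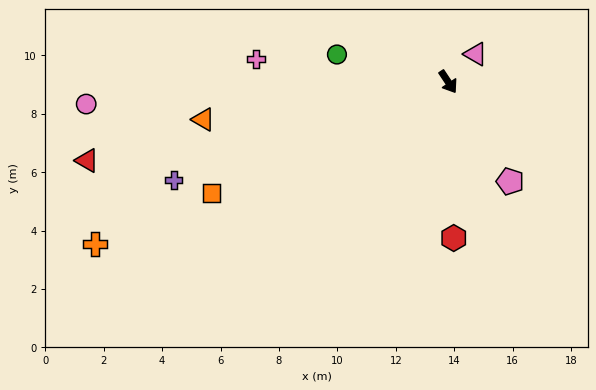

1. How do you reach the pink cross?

turn right 130°, forward 6.6 m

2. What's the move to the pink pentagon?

forward 4.0 m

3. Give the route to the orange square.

turn right 98°, forward 8.9 m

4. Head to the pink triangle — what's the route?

turn left 102°, forward 1.3 m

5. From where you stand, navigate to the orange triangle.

turn right 115°, forward 8.5 m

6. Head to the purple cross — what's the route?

turn right 104°, forward 10.0 m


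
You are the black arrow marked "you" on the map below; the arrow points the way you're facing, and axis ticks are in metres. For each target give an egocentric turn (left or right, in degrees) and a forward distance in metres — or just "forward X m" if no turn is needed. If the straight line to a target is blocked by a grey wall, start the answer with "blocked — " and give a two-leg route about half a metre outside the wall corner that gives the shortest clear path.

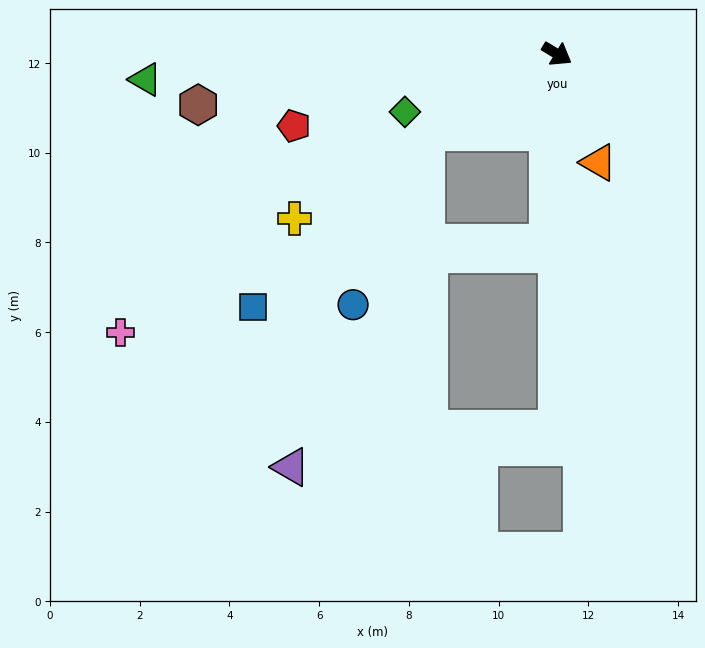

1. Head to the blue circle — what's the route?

blocked — turn right 118°, forward 3.4 m, then turn left 36°, forward 4.2 m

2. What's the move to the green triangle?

turn right 145°, forward 9.2 m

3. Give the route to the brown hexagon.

turn right 141°, forward 8.1 m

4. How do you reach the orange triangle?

turn right 38°, forward 2.6 m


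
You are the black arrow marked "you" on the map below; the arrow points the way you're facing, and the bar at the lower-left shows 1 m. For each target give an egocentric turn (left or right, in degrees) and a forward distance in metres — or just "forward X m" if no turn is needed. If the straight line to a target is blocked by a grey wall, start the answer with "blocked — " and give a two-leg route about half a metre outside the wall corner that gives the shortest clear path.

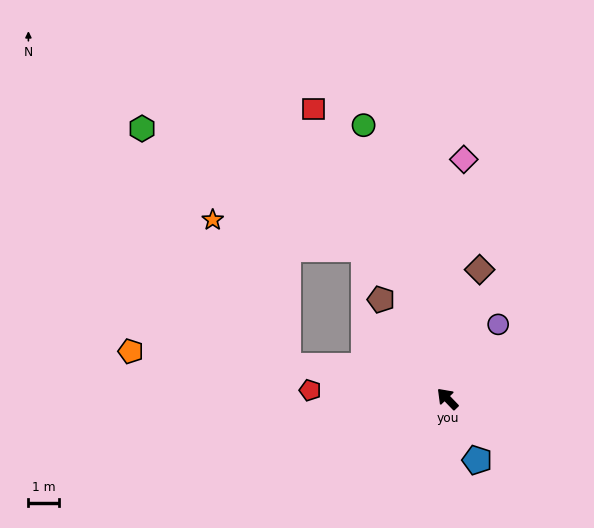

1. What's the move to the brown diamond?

turn right 58°, forward 4.3 m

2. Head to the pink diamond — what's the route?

turn right 48°, forward 7.7 m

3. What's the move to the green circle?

turn right 27°, forward 9.2 m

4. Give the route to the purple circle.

turn right 78°, forward 2.9 m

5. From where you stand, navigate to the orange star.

blocked — turn left 34°, forward 5.2 m, then turn right 50°, forward 5.3 m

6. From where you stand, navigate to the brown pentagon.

turn right 10°, forward 3.9 m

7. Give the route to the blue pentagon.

turn left 162°, forward 2.2 m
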